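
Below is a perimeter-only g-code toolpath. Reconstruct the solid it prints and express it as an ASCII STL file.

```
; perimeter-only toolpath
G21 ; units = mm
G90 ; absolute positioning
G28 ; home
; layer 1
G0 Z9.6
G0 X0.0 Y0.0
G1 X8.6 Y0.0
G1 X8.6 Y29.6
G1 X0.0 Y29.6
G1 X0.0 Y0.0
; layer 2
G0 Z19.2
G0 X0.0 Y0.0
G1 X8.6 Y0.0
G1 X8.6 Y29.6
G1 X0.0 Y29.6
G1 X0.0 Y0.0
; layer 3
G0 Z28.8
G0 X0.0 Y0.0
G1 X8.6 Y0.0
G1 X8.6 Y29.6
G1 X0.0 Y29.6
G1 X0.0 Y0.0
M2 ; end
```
solid part
  facet normal 0.0000 0.0000 -1.0000
    outer loop
      vertex 8.6 29.6 0.0
      vertex 8.6 0.0 0.0
      vertex 0.0 0.0 0.0
    endloop
  endfacet
  facet normal 0.0000 0.0000 -1.0000
    outer loop
      vertex 0.0 29.6 0.0
      vertex 8.6 29.6 0.0
      vertex 0.0 0.0 0.0
    endloop
  endfacet
  facet normal 0.0000 0.0000 1.0000
    outer loop
      vertex 0.0 0.0 28.8
      vertex 8.6 0.0 28.8
      vertex 8.6 29.6 28.8
    endloop
  endfacet
  facet normal 0.0000 0.0000 1.0000
    outer loop
      vertex 0.0 0.0 28.8
      vertex 8.6 29.6 28.8
      vertex 0.0 29.6 28.8
    endloop
  endfacet
  facet normal 0.0000 -1.0000 0.0000
    outer loop
      vertex 0.0 0.0 0.0
      vertex 8.6 0.0 0.0
      vertex 8.6 0.0 28.8
    endloop
  endfacet
  facet normal 0.0000 -1.0000 0.0000
    outer loop
      vertex 0.0 0.0 0.0
      vertex 8.6 0.0 28.8
      vertex 0.0 0.0 28.8
    endloop
  endfacet
  facet normal 0.0000 1.0000 0.0000
    outer loop
      vertex 8.6 29.6 28.8
      vertex 8.6 29.6 0.0
      vertex 0.0 29.6 0.0
    endloop
  endfacet
  facet normal 0.0000 1.0000 0.0000
    outer loop
      vertex 0.0 29.6 28.8
      vertex 8.6 29.6 28.8
      vertex 0.0 29.6 0.0
    endloop
  endfacet
  facet normal -1.0000 0.0000 0.0000
    outer loop
      vertex 0.0 29.6 28.8
      vertex 0.0 29.6 0.0
      vertex 0.0 0.0 0.0
    endloop
  endfacet
  facet normal -1.0000 0.0000 0.0000
    outer loop
      vertex 0.0 0.0 28.8
      vertex 0.0 29.6 28.8
      vertex 0.0 0.0 0.0
    endloop
  endfacet
  facet normal 1.0000 0.0000 0.0000
    outer loop
      vertex 8.6 0.0 0.0
      vertex 8.6 29.6 0.0
      vertex 8.6 29.6 28.8
    endloop
  endfacet
  facet normal 1.0000 0.0000 0.0000
    outer loop
      vertex 8.6 0.0 0.0
      vertex 8.6 29.6 28.8
      vertex 8.6 0.0 28.8
    endloop
  endfacet
endsolid part

The G0 Z moves step by Δz≈9.6 mm. Every layer's G1 loop is the same polygon, so the solid is a straight extrusion of it from z=0 to z≈28.8. Closing with flat bottom and top caps and triangulating gives 12 facets — a rectangular box, roughly 8.6 × 29.6 mm footprint and 28.8 mm tall.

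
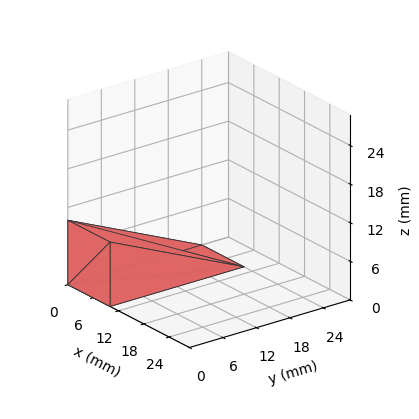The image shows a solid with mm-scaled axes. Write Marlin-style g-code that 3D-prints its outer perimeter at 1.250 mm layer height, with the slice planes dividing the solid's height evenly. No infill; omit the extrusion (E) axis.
Reading the render: the shape is a wedge (ramp): 10 × 24 mm base, rising to 10 mm along the y=0 edge and sloping linearly to z=0 at y=24 (dimensions read to the nearest mm from the axis ticks). For the g-code, the solid's height is divided into equal slices at the stated Δz and each level perimeter traced with G1 moves after a G0 lift.

; perimeter-only toolpath
G21 ; units = mm
G90 ; absolute positioning
G28 ; home
; layer 1
G0 Z1.250
G0 X0.000 Y0.000
G1 X10.000 Y0.000
G1 X10.000 Y21.000
G1 X0.000 Y21.000
G1 X0.000 Y0.000
; layer 2
G0 Z2.500
G0 X0.000 Y0.000
G1 X10.000 Y0.000
G1 X10.000 Y18.000
G1 X0.000 Y18.000
G1 X0.000 Y0.000
; layer 3
G0 Z3.750
G0 X0.000 Y0.000
G1 X10.000 Y0.000
G1 X10.000 Y15.000
G1 X0.000 Y15.000
G1 X0.000 Y0.000
; layer 4
G0 Z5.000
G0 X0.000 Y0.000
G1 X10.000 Y0.000
G1 X10.000 Y12.000
G1 X0.000 Y12.000
G1 X0.000 Y0.000
; layer 5
G0 Z6.250
G0 X0.000 Y0.000
G1 X10.000 Y0.000
G1 X10.000 Y9.000
G1 X0.000 Y9.000
G1 X0.000 Y0.000
; layer 6
G0 Z7.500
G0 X0.000 Y0.000
G1 X10.000 Y0.000
G1 X10.000 Y6.000
G1 X0.000 Y6.000
G1 X0.000 Y0.000
; layer 7
G0 Z8.750
G0 X0.000 Y0.000
G1 X10.000 Y0.000
G1 X10.000 Y3.000
G1 X0.000 Y3.000
G1 X0.000 Y0.000
M2 ; end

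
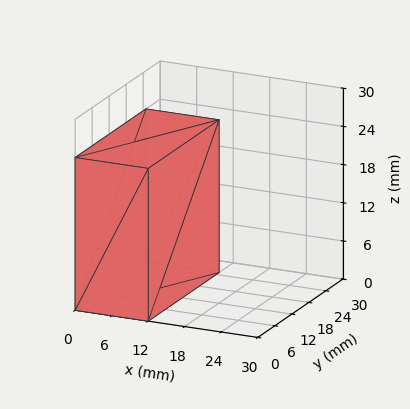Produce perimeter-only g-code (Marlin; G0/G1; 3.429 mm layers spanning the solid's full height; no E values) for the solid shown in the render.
Reading the render: the shape is a rectangular box, roughly 12 × 25 mm footprint and 24 mm tall (dimensions read to the nearest mm from the axis ticks). For the g-code, the solid's height is divided into equal slices at the stated Δz and each level perimeter traced with G1 moves after a G0 lift.

; perimeter-only toolpath
G21 ; units = mm
G90 ; absolute positioning
G28 ; home
; layer 1
G0 Z3.429
G0 X0.000 Y0.000
G1 X12.000 Y0.000
G1 X12.000 Y25.000
G1 X0.000 Y25.000
G1 X0.000 Y0.000
; layer 2
G0 Z6.857
G0 X0.000 Y0.000
G1 X12.000 Y0.000
G1 X12.000 Y25.000
G1 X0.000 Y25.000
G1 X0.000 Y0.000
; layer 3
G0 Z10.286
G0 X0.000 Y0.000
G1 X12.000 Y0.000
G1 X12.000 Y25.000
G1 X0.000 Y25.000
G1 X0.000 Y0.000
; layer 4
G0 Z13.714
G0 X0.000 Y0.000
G1 X12.000 Y0.000
G1 X12.000 Y25.000
G1 X0.000 Y25.000
G1 X0.000 Y0.000
; layer 5
G0 Z17.143
G0 X0.000 Y0.000
G1 X12.000 Y0.000
G1 X12.000 Y25.000
G1 X0.000 Y25.000
G1 X0.000 Y0.000
; layer 6
G0 Z20.571
G0 X0.000 Y0.000
G1 X12.000 Y0.000
G1 X12.000 Y25.000
G1 X0.000 Y25.000
G1 X0.000 Y0.000
; layer 7
G0 Z24.000
G0 X0.000 Y0.000
G1 X12.000 Y0.000
G1 X12.000 Y25.000
G1 X0.000 Y25.000
G1 X0.000 Y0.000
M2 ; end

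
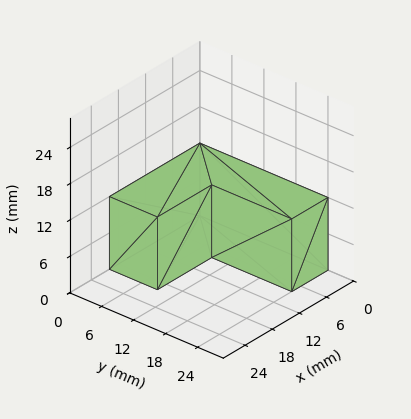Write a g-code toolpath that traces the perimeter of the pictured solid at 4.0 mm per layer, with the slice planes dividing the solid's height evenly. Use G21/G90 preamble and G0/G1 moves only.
Reading the render: the shape is an L-shaped prism: outer 20 × 24 mm, arm thicknesses ≈ 9 mm (horizontal) and 8 mm (vertical), extruded 12 mm in z (dimensions read to the nearest mm from the axis ticks). For the g-code, the solid's height is divided into equal slices at the stated Δz and each level perimeter traced with G1 moves after a G0 lift.

; perimeter-only toolpath
G21 ; units = mm
G90 ; absolute positioning
G28 ; home
; layer 1
G0 Z4.0
G0 X0.0 Y0.0
G1 X20.0 Y0.0
G1 X20.0 Y9.0
G1 X8.0 Y9.0
G1 X8.0 Y24.0
G1 X0.0 Y24.0
G1 X0.0 Y0.0
; layer 2
G0 Z8.0
G0 X0.0 Y0.0
G1 X20.0 Y0.0
G1 X20.0 Y9.0
G1 X8.0 Y9.0
G1 X8.0 Y24.0
G1 X0.0 Y24.0
G1 X0.0 Y0.0
; layer 3
G0 Z12.0
G0 X0.0 Y0.0
G1 X20.0 Y0.0
G1 X20.0 Y9.0
G1 X8.0 Y9.0
G1 X8.0 Y24.0
G1 X0.0 Y24.0
G1 X0.0 Y0.0
M2 ; end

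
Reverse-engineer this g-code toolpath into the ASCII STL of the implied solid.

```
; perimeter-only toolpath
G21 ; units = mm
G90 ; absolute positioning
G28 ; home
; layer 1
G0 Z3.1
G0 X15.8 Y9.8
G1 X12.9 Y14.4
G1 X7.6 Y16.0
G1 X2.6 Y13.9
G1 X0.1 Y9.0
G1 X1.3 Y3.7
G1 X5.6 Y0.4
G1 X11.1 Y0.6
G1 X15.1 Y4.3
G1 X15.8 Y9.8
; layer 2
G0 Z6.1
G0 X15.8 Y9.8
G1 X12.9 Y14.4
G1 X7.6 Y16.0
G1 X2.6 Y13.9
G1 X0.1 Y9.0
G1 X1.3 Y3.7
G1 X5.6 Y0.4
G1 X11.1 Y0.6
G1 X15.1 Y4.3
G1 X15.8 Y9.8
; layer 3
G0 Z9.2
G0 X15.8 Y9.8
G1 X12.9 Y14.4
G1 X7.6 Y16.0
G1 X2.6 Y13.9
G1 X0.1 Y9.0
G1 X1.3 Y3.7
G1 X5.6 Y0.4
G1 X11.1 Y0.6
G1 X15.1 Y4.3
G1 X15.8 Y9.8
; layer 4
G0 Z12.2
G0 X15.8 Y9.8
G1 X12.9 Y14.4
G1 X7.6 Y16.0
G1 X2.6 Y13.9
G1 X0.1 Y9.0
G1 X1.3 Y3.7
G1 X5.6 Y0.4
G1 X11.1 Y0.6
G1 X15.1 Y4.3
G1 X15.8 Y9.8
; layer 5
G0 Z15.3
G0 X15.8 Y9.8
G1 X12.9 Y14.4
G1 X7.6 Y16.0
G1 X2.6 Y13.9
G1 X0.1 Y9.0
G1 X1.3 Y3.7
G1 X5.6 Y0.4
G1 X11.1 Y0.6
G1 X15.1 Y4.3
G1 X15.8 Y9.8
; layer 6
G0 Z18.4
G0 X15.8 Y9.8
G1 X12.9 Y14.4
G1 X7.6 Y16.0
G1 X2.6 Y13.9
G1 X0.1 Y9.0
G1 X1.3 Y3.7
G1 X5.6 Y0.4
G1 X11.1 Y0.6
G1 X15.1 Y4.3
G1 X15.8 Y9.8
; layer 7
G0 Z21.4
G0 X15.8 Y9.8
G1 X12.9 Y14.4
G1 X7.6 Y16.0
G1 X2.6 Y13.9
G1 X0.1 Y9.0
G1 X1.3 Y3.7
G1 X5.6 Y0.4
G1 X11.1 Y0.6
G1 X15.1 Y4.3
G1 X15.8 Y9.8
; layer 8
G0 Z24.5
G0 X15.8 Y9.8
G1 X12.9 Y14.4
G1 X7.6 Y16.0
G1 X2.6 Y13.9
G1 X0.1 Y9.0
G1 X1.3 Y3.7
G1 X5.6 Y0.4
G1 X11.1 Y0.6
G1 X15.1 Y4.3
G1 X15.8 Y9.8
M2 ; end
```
solid part
  facet normal 0.0000 0.0000 -1.0000
    outer loop
      vertex 7.6 16.0 0.0
      vertex 12.9 14.4 0.0
      vertex 15.8 9.8 0.0
    endloop
  endfacet
  facet normal 0.0000 0.0000 -1.0000
    outer loop
      vertex 2.6 13.9 0.0
      vertex 7.6 16.0 0.0
      vertex 15.8 9.8 0.0
    endloop
  endfacet
  facet normal 0.0000 0.0000 -1.0000
    outer loop
      vertex 0.1 9.0 0.0
      vertex 2.6 13.9 0.0
      vertex 15.8 9.8 0.0
    endloop
  endfacet
  facet normal 0.0000 0.0000 -1.0000
    outer loop
      vertex 1.3 3.7 0.0
      vertex 0.1 9.0 0.0
      vertex 15.8 9.8 0.0
    endloop
  endfacet
  facet normal 0.0000 0.0000 -1.0000
    outer loop
      vertex 5.6 0.4 0.0
      vertex 1.3 3.7 0.0
      vertex 15.8 9.8 0.0
    endloop
  endfacet
  facet normal 0.0000 0.0000 -1.0000
    outer loop
      vertex 11.1 0.6 0.0
      vertex 5.6 0.4 0.0
      vertex 15.8 9.8 0.0
    endloop
  endfacet
  facet normal 0.0000 0.0000 -1.0000
    outer loop
      vertex 15.1 4.3 0.0
      vertex 11.1 0.6 0.0
      vertex 15.8 9.8 0.0
    endloop
  endfacet
  facet normal 0.0000 0.0000 1.0000
    outer loop
      vertex 15.8 9.8 24.5
      vertex 12.9 14.4 24.5
      vertex 7.6 16.0 24.5
    endloop
  endfacet
  facet normal 0.0000 0.0000 1.0000
    outer loop
      vertex 15.8 9.8 24.5
      vertex 7.6 16.0 24.5
      vertex 2.6 13.9 24.5
    endloop
  endfacet
  facet normal 0.0000 0.0000 1.0000
    outer loop
      vertex 15.8 9.8 24.5
      vertex 2.6 13.9 24.5
      vertex 0.1 9.0 24.5
    endloop
  endfacet
  facet normal 0.0000 0.0000 1.0000
    outer loop
      vertex 15.8 9.8 24.5
      vertex 0.1 9.0 24.5
      vertex 1.3 3.7 24.5
    endloop
  endfacet
  facet normal 0.0000 0.0000 1.0000
    outer loop
      vertex 15.8 9.8 24.5
      vertex 1.3 3.7 24.5
      vertex 5.6 0.4 24.5
    endloop
  endfacet
  facet normal 0.0000 0.0000 1.0000
    outer loop
      vertex 15.8 9.8 24.5
      vertex 5.6 0.4 24.5
      vertex 11.1 0.6 24.5
    endloop
  endfacet
  facet normal 0.0000 0.0000 1.0000
    outer loop
      vertex 15.8 9.8 24.5
      vertex 11.1 0.6 24.5
      vertex 15.1 4.3 24.5
    endloop
  endfacet
  facet normal 0.8459 0.5333 0.0000
    outer loop
      vertex 15.8 9.8 0.0
      vertex 12.9 14.4 0.0
      vertex 12.9 14.4 24.5
    endloop
  endfacet
  facet normal 0.8459 0.5333 0.0000
    outer loop
      vertex 15.8 9.8 0.0
      vertex 12.9 14.4 24.5
      vertex 15.8 9.8 24.5
    endloop
  endfacet
  facet normal 0.2890 0.9573 0.0000
    outer loop
      vertex 12.9 14.4 0.0
      vertex 7.6 16.0 0.0
      vertex 7.6 16.0 24.5
    endloop
  endfacet
  facet normal 0.2890 0.9573 0.0000
    outer loop
      vertex 12.9 14.4 0.0
      vertex 7.6 16.0 24.5
      vertex 12.9 14.4 24.5
    endloop
  endfacet
  facet normal -0.3872 0.9220 0.0000
    outer loop
      vertex 7.6 16.0 0.0
      vertex 2.6 13.9 0.0
      vertex 2.6 13.9 24.5
    endloop
  endfacet
  facet normal -0.3872 0.9220 0.0000
    outer loop
      vertex 7.6 16.0 0.0
      vertex 2.6 13.9 24.5
      vertex 7.6 16.0 24.5
    endloop
  endfacet
  facet normal -0.8908 0.4545 0.0000
    outer loop
      vertex 2.6 13.9 0.0
      vertex 0.1 9.0 0.0
      vertex 0.1 9.0 24.5
    endloop
  endfacet
  facet normal -0.8908 0.4545 0.0000
    outer loop
      vertex 2.6 13.9 0.0
      vertex 0.1 9.0 24.5
      vertex 2.6 13.9 24.5
    endloop
  endfacet
  facet normal -0.9753 -0.2208 0.0000
    outer loop
      vertex 0.1 9.0 0.0
      vertex 1.3 3.7 0.0
      vertex 1.3 3.7 24.5
    endloop
  endfacet
  facet normal -0.9753 -0.2208 0.0000
    outer loop
      vertex 0.1 9.0 0.0
      vertex 1.3 3.7 24.5
      vertex 0.1 9.0 24.5
    endloop
  endfacet
  facet normal -0.6088 -0.7933 0.0000
    outer loop
      vertex 1.3 3.7 0.0
      vertex 5.6 0.4 0.0
      vertex 5.6 0.4 24.5
    endloop
  endfacet
  facet normal -0.6088 -0.7933 0.0000
    outer loop
      vertex 1.3 3.7 0.0
      vertex 5.6 0.4 24.5
      vertex 1.3 3.7 24.5
    endloop
  endfacet
  facet normal 0.0363 -0.9993 0.0000
    outer loop
      vertex 5.6 0.4 0.0
      vertex 11.1 0.6 0.0
      vertex 11.1 0.6 24.5
    endloop
  endfacet
  facet normal 0.0363 -0.9993 0.0000
    outer loop
      vertex 5.6 0.4 0.0
      vertex 11.1 0.6 24.5
      vertex 5.6 0.4 24.5
    endloop
  endfacet
  facet normal 0.6790 -0.7341 0.0000
    outer loop
      vertex 11.1 0.6 0.0
      vertex 15.1 4.3 0.0
      vertex 15.1 4.3 24.5
    endloop
  endfacet
  facet normal 0.6790 -0.7341 0.0000
    outer loop
      vertex 11.1 0.6 0.0
      vertex 15.1 4.3 24.5
      vertex 11.1 0.6 24.5
    endloop
  endfacet
  facet normal 0.9920 -0.1263 0.0000
    outer loop
      vertex 15.1 4.3 0.0
      vertex 15.8 9.8 0.0
      vertex 15.8 9.8 24.5
    endloop
  endfacet
  facet normal 0.9920 -0.1263 0.0000
    outer loop
      vertex 15.1 4.3 0.0
      vertex 15.8 9.8 24.5
      vertex 15.1 4.3 24.5
    endloop
  endfacet
endsolid part

The G0 Z moves step by Δz≈3.1 mm. Every layer's G1 loop is the same polygon, so the solid is a straight extrusion of it from z=0 to z≈24.5. Closing with flat bottom and top caps and triangulating gives 32 facets — a regular 9-sided prism (a cylinder approximated with 9 flat sides), circumscribed radius ≈ 8 mm, height ≈ 24.5 mm.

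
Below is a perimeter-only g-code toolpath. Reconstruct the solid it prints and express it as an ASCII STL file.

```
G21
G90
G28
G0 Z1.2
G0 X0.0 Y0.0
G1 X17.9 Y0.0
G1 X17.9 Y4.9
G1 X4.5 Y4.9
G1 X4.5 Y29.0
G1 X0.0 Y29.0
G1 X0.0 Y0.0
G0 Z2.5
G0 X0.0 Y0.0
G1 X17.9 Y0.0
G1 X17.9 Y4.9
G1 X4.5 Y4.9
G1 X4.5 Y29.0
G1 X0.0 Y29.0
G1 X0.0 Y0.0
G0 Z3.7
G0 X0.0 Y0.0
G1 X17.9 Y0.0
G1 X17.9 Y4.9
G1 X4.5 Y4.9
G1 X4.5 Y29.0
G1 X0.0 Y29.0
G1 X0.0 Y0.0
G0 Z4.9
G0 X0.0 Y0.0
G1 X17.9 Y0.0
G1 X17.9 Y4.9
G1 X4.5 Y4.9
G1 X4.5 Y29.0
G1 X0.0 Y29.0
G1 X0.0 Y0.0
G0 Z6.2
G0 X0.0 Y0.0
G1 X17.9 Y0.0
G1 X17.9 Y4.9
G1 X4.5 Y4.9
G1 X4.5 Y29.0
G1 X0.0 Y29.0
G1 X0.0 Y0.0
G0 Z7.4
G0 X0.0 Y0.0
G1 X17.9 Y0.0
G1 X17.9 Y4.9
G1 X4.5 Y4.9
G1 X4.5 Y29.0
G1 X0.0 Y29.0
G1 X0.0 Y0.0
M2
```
solid part
  facet normal 0.0000 0.0000 -1.0000
    outer loop
      vertex 17.9 4.9 0.0
      vertex 17.9 0.0 0.0
      vertex 0.0 0.0 0.0
    endloop
  endfacet
  facet normal 0.0000 0.0000 -1.0000
    outer loop
      vertex 4.5 4.9 0.0
      vertex 17.9 4.9 0.0
      vertex 0.0 0.0 0.0
    endloop
  endfacet
  facet normal 0.0000 0.0000 -1.0000
    outer loop
      vertex 4.5 29.0 0.0
      vertex 4.5 4.9 0.0
      vertex 0.0 0.0 0.0
    endloop
  endfacet
  facet normal 0.0000 0.0000 -1.0000
    outer loop
      vertex 0.0 29.0 0.0
      vertex 4.5 29.0 0.0
      vertex 0.0 0.0 0.0
    endloop
  endfacet
  facet normal 0.0000 0.0000 1.0000
    outer loop
      vertex 0.0 0.0 7.4
      vertex 17.9 0.0 7.4
      vertex 17.9 4.9 7.4
    endloop
  endfacet
  facet normal 0.0000 0.0000 1.0000
    outer loop
      vertex 0.0 0.0 7.4
      vertex 17.9 4.9 7.4
      vertex 4.5 4.9 7.4
    endloop
  endfacet
  facet normal 0.0000 0.0000 1.0000
    outer loop
      vertex 0.0 0.0 7.4
      vertex 4.5 4.9 7.4
      vertex 4.5 29.0 7.4
    endloop
  endfacet
  facet normal 0.0000 0.0000 1.0000
    outer loop
      vertex 0.0 0.0 7.4
      vertex 4.5 29.0 7.4
      vertex 0.0 29.0 7.4
    endloop
  endfacet
  facet normal 0.0000 -1.0000 0.0000
    outer loop
      vertex 0.0 0.0 0.0
      vertex 17.9 0.0 0.0
      vertex 17.9 0.0 7.4
    endloop
  endfacet
  facet normal 0.0000 -1.0000 0.0000
    outer loop
      vertex 0.0 0.0 0.0
      vertex 17.9 0.0 7.4
      vertex 0.0 0.0 7.4
    endloop
  endfacet
  facet normal 1.0000 0.0000 0.0000
    outer loop
      vertex 17.9 0.0 0.0
      vertex 17.9 4.9 0.0
      vertex 17.9 4.9 7.4
    endloop
  endfacet
  facet normal 1.0000 0.0000 0.0000
    outer loop
      vertex 17.9 0.0 0.0
      vertex 17.9 4.9 7.4
      vertex 17.9 0.0 7.4
    endloop
  endfacet
  facet normal 0.0000 1.0000 0.0000
    outer loop
      vertex 17.9 4.9 0.0
      vertex 4.5 4.9 0.0
      vertex 4.5 4.9 7.4
    endloop
  endfacet
  facet normal 0.0000 1.0000 0.0000
    outer loop
      vertex 17.9 4.9 0.0
      vertex 4.5 4.9 7.4
      vertex 17.9 4.9 7.4
    endloop
  endfacet
  facet normal 1.0000 0.0000 0.0000
    outer loop
      vertex 4.5 4.9 0.0
      vertex 4.5 29.0 0.0
      vertex 4.5 29.0 7.4
    endloop
  endfacet
  facet normal 1.0000 0.0000 0.0000
    outer loop
      vertex 4.5 4.9 0.0
      vertex 4.5 29.0 7.4
      vertex 4.5 4.9 7.4
    endloop
  endfacet
  facet normal 0.0000 1.0000 0.0000
    outer loop
      vertex 4.5 29.0 0.0
      vertex 0.0 29.0 0.0
      vertex 0.0 29.0 7.4
    endloop
  endfacet
  facet normal 0.0000 1.0000 0.0000
    outer loop
      vertex 4.5 29.0 0.0
      vertex 0.0 29.0 7.4
      vertex 4.5 29.0 7.4
    endloop
  endfacet
  facet normal -1.0000 0.0000 0.0000
    outer loop
      vertex 0.0 29.0 0.0
      vertex 0.0 0.0 0.0
      vertex 0.0 0.0 7.4
    endloop
  endfacet
  facet normal -1.0000 0.0000 0.0000
    outer loop
      vertex 0.0 29.0 0.0
      vertex 0.0 0.0 7.4
      vertex 0.0 29.0 7.4
    endloop
  endfacet
endsolid part

The G0 Z moves step by Δz≈1.2 mm. Every layer's G1 loop is the same polygon, so the solid is a straight extrusion of it from z=0 to z≈7.4. Closing with flat bottom and top caps and triangulating gives 20 facets — an L-shaped prism: outer 17.9 × 29 mm, arm thicknesses ≈ 4.9 mm (horizontal) and 4.5 mm (vertical), extruded 7.4 mm in z.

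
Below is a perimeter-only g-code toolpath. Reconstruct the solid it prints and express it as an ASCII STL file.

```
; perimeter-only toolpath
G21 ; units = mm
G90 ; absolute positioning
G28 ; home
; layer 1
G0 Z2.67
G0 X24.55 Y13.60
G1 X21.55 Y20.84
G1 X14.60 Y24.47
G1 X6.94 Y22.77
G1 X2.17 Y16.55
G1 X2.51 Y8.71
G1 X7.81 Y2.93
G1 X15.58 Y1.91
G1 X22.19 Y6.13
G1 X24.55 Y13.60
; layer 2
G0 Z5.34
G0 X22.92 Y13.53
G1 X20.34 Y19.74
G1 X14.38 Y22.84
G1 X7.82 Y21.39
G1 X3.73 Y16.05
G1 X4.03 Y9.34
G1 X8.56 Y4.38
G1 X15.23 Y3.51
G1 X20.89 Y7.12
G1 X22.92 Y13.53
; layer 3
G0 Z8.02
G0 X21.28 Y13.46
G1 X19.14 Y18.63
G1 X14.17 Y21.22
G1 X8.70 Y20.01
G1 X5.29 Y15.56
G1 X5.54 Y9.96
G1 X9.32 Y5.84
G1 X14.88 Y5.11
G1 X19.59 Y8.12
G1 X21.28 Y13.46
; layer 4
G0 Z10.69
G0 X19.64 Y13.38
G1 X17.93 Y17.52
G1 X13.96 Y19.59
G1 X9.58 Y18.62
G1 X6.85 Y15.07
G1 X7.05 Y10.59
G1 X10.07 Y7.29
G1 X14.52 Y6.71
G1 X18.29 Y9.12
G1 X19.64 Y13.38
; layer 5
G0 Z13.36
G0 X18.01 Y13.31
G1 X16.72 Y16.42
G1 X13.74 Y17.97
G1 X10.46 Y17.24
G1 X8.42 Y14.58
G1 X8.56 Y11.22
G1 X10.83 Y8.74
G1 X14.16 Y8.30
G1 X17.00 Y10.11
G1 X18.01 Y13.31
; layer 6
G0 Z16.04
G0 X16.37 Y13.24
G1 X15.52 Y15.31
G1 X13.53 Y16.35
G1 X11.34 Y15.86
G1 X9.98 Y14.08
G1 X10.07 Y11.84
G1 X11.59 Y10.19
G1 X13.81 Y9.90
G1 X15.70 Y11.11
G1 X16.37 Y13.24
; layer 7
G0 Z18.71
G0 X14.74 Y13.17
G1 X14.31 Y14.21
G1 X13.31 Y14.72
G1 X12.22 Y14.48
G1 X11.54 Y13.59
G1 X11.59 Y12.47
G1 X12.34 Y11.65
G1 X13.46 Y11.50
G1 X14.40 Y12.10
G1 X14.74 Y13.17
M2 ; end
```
solid part
  facet normal 0.0000 0.0000 -1.0000
    outer loop
      vertex 14.81 26.09 0.00
      vertex 22.76 21.95 0.00
      vertex 26.19 13.67 0.00
    endloop
  endfacet
  facet normal 0.0000 0.0000 -1.0000
    outer loop
      vertex 6.06 24.15 0.00
      vertex 14.81 26.09 0.00
      vertex 26.19 13.67 0.00
    endloop
  endfacet
  facet normal 0.0000 0.0000 -1.0000
    outer loop
      vertex 0.61 17.04 0.00
      vertex 6.06 24.15 0.00
      vertex 26.19 13.67 0.00
    endloop
  endfacet
  facet normal 0.0000 0.0000 -1.0000
    outer loop
      vertex 1.00 8.08 0.00
      vertex 0.61 17.04 0.00
      vertex 26.19 13.67 0.00
    endloop
  endfacet
  facet normal 0.0000 0.0000 -1.0000
    outer loop
      vertex 7.05 1.48 0.00
      vertex 1.00 8.08 0.00
      vertex 26.19 13.67 0.00
    endloop
  endfacet
  facet normal 0.0000 0.0000 -1.0000
    outer loop
      vertex 15.94 0.31 0.00
      vertex 7.05 1.48 0.00
      vertex 26.19 13.67 0.00
    endloop
  endfacet
  facet normal 0.0000 0.0000 -1.0000
    outer loop
      vertex 23.49 5.13 0.00
      vertex 15.94 0.31 0.00
      vertex 26.19 13.67 0.00
    endloop
  endfacet
  facet normal 0.8006 0.3317 0.4990
    outer loop
      vertex 26.19 13.67 0.00
      vertex 22.76 21.95 0.00
      vertex 13.10 13.10 21.38
    endloop
  endfacet
  facet normal 0.4003 0.7686 0.4990
    outer loop
      vertex 22.76 21.95 0.00
      vertex 14.81 26.09 0.00
      vertex 13.10 13.10 21.38
    endloop
  endfacet
  facet normal -0.1876 0.8460 0.4990
    outer loop
      vertex 14.81 26.09 0.00
      vertex 6.06 24.15 0.00
      vertex 13.10 13.10 21.38
    endloop
  endfacet
  facet normal -0.6878 0.5272 0.4990
    outer loop
      vertex 6.06 24.15 0.00
      vertex 0.61 17.04 0.00
      vertex 13.10 13.10 21.38
    endloop
  endfacet
  facet normal -0.8659 -0.0377 0.4989
    outer loop
      vertex 0.61 17.04 0.00
      vertex 1.00 8.08 0.00
      vertex 13.10 13.10 21.38
    endloop
  endfacet
  facet normal -0.6388 -0.5856 0.4990
    outer loop
      vertex 1.00 8.08 0.00
      vertex 7.05 1.48 0.00
      vertex 13.10 13.10 21.38
    endloop
  endfacet
  facet normal -0.1131 -0.8592 0.4990
    outer loop
      vertex 7.05 1.48 0.00
      vertex 15.94 0.31 0.00
      vertex 13.10 13.10 21.38
    endloop
  endfacet
  facet normal 0.4663 -0.7305 0.4989
    outer loop
      vertex 15.94 0.31 0.00
      vertex 23.49 5.13 0.00
      vertex 13.10 13.10 21.38
    endloop
  endfacet
  facet normal 0.8263 -0.2612 0.4990
    outer loop
      vertex 23.49 5.13 0.00
      vertex 26.19 13.67 0.00
      vertex 13.10 13.10 21.38
    endloop
  endfacet
endsolid part

The G0 Z moves step by Δz≈2.67 mm. The G1 loops shrink linearly with z, so the solid tapers from its base footprint up to z≈21.4. Closing with a flat bottom cap and the tapered top and triangulating gives 16 facets — a regular 9-sided pyramid, base circumscribed radius ≈ 13.1 mm, apex at z ≈ 21.4 mm.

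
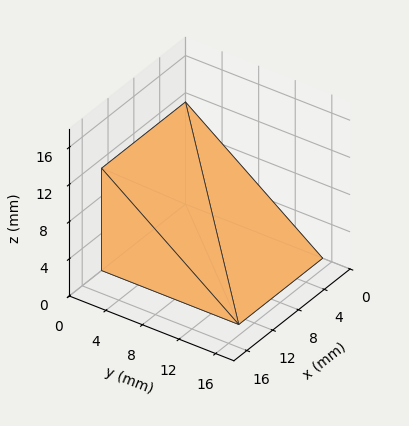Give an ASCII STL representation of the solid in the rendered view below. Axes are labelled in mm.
Reading the render: the shape is a wedge (ramp): 13 × 15 mm base, rising to 11 mm along the y=0 edge and sloping linearly to z=0 at y=15 (dimensions read to the nearest mm from the axis ticks). For the STL, each face is triangulated and given an outward normal.

solid part
  facet normal 0.0000 0.0000 -1.0000
    outer loop
      vertex 13.0 15.0 0.0
      vertex 13.0 0.0 0.0
      vertex 0.0 0.0 0.0
    endloop
  endfacet
  facet normal 0.0000 0.0000 -1.0000
    outer loop
      vertex 0.0 15.0 0.0
      vertex 13.0 15.0 0.0
      vertex 0.0 0.0 0.0
    endloop
  endfacet
  facet normal 0.0000 -1.0000 0.0000
    outer loop
      vertex 0.0 0.0 0.0
      vertex 13.0 0.0 0.0
      vertex 13.0 0.0 11.0
    endloop
  endfacet
  facet normal 0.0000 -1.0000 0.0000
    outer loop
      vertex 0.0 0.0 0.0
      vertex 13.0 0.0 11.0
      vertex 0.0 0.0 11.0
    endloop
  endfacet
  facet normal 0.0000 0.5914 0.8064
    outer loop
      vertex 0.0 0.0 11.0
      vertex 13.0 0.0 11.0
      vertex 13.0 15.0 0.0
    endloop
  endfacet
  facet normal 0.0000 0.5914 0.8064
    outer loop
      vertex 0.0 0.0 11.0
      vertex 13.0 15.0 0.0
      vertex 0.0 15.0 0.0
    endloop
  endfacet
  facet normal -1.0000 0.0000 0.0000
    outer loop
      vertex 0.0 0.0 11.0
      vertex 0.0 15.0 0.0
      vertex 0.0 0.0 0.0
    endloop
  endfacet
  facet normal 1.0000 0.0000 0.0000
    outer loop
      vertex 13.0 0.0 0.0
      vertex 13.0 15.0 0.0
      vertex 13.0 0.0 11.0
    endloop
  endfacet
endsolid part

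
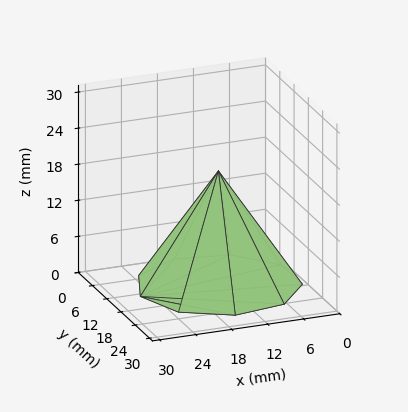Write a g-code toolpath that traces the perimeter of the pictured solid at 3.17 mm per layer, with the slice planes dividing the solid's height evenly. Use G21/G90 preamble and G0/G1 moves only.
Reading the render: the shape is a regular 9-sided pyramid, base circumscribed radius ≈ 13 mm, apex at z ≈ 19 mm (dimensions read to the nearest mm from the axis ticks). For the g-code, the solid's height is divided into equal slices at the stated Δz and each level perimeter traced with G1 moves after a G0 lift.

; perimeter-only toolpath
G21 ; units = mm
G90 ; absolute positioning
G28 ; home
; layer 1
G0 Z3.17
G0 X23.83 Y13.00
G1 X21.30 Y19.97
G1 X14.88 Y23.67
G1 X7.58 Y22.38
G1 X2.82 Y16.71
G1 X2.82 Y9.29
G1 X7.58 Y3.62
G1 X14.88 Y2.33
G1 X21.30 Y6.03
G1 X23.83 Y13.00
; layer 2
G0 Z6.33
G0 X21.67 Y13.00
G1 X19.64 Y18.57
G1 X14.51 Y21.53
G1 X8.67 Y20.51
G1 X4.85 Y15.97
G1 X4.85 Y10.03
G1 X8.67 Y5.49
G1 X14.51 Y4.47
G1 X19.64 Y7.43
G1 X21.67 Y13.00
; layer 3
G0 Z9.50
G0 X19.50 Y13.00
G1 X17.98 Y17.18
G1 X14.13 Y19.40
G1 X9.75 Y18.63
G1 X6.89 Y15.22
G1 X6.89 Y10.78
G1 X9.75 Y7.37
G1 X14.13 Y6.60
G1 X17.98 Y8.82
G1 X19.50 Y13.00
; layer 4
G0 Z12.67
G0 X17.33 Y13.00
G1 X16.32 Y15.79
G1 X13.75 Y17.27
G1 X10.83 Y16.75
G1 X8.93 Y14.48
G1 X8.93 Y11.52
G1 X10.83 Y9.25
G1 X13.75 Y8.73
G1 X16.32 Y10.21
G1 X17.33 Y13.00
; layer 5
G0 Z15.83
G0 X15.17 Y13.00
G1 X14.66 Y14.39
G1 X13.38 Y15.13
G1 X11.92 Y14.88
G1 X10.96 Y13.74
G1 X10.96 Y12.26
G1 X11.92 Y11.12
G1 X13.38 Y10.87
G1 X14.66 Y11.61
G1 X15.17 Y13.00
M2 ; end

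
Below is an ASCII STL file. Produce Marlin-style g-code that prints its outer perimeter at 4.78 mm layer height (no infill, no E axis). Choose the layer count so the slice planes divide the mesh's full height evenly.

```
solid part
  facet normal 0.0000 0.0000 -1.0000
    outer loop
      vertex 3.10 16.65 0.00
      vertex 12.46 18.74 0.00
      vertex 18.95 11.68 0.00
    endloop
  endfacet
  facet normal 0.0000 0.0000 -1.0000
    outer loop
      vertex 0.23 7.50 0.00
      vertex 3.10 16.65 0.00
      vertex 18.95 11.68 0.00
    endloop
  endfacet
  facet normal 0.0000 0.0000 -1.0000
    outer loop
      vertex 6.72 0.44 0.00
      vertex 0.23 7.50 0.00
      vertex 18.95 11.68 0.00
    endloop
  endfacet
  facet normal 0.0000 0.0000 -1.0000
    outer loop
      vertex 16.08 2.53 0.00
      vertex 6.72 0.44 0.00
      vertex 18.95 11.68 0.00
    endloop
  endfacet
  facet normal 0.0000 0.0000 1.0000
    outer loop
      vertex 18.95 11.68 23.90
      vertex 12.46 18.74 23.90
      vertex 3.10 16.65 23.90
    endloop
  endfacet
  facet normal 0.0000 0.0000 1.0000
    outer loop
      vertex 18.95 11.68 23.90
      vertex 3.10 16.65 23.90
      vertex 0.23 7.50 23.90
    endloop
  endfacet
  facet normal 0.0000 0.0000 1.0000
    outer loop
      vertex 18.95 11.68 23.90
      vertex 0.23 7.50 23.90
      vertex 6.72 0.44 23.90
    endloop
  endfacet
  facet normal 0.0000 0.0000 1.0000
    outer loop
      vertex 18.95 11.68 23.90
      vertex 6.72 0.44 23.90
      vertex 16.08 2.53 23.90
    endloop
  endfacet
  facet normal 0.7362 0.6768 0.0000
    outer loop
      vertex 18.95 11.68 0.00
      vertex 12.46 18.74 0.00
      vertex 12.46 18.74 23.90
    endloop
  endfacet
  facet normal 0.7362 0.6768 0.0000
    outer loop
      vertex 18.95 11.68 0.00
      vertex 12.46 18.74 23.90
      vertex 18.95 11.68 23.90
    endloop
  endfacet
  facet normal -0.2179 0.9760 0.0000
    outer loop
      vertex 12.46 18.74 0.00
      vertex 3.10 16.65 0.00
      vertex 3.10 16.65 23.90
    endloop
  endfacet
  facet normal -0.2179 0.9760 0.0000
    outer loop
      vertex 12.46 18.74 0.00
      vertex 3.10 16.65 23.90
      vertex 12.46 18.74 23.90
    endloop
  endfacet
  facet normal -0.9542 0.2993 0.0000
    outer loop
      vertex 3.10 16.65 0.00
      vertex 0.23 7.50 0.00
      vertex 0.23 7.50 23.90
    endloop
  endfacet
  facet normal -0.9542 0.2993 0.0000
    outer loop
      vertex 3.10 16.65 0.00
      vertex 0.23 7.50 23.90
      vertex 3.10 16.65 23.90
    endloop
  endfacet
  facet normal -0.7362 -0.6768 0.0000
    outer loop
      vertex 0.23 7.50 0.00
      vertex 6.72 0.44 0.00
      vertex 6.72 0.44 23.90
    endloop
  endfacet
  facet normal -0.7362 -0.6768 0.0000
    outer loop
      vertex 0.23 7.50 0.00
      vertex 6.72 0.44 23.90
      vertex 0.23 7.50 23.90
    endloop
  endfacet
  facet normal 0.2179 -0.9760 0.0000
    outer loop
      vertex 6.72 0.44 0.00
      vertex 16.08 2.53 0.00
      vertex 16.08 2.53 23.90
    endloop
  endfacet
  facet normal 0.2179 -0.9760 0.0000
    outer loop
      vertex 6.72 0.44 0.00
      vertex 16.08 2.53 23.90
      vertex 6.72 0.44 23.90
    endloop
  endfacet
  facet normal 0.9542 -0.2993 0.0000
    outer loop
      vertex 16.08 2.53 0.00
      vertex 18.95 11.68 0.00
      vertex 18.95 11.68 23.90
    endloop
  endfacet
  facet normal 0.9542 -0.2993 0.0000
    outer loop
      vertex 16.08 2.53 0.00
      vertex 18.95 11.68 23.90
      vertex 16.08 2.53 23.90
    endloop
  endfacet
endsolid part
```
; perimeter-only toolpath
G21 ; units = mm
G90 ; absolute positioning
G28 ; home
; layer 1
G0 Z4.78
G0 X18.95 Y11.68
G1 X12.46 Y18.74
G1 X3.10 Y16.65
G1 X0.23 Y7.50
G1 X6.72 Y0.44
G1 X16.08 Y2.53
G1 X18.95 Y11.68
; layer 2
G0 Z9.56
G0 X18.95 Y11.68
G1 X12.46 Y18.74
G1 X3.10 Y16.65
G1 X0.23 Y7.50
G1 X6.72 Y0.44
G1 X16.08 Y2.53
G1 X18.95 Y11.68
; layer 3
G0 Z14.34
G0 X18.95 Y11.68
G1 X12.46 Y18.74
G1 X3.10 Y16.65
G1 X0.23 Y7.50
G1 X6.72 Y0.44
G1 X16.08 Y2.53
G1 X18.95 Y11.68
; layer 4
G0 Z19.12
G0 X18.95 Y11.68
G1 X12.46 Y18.74
G1 X3.10 Y16.65
G1 X0.23 Y7.50
G1 X6.72 Y0.44
G1 X16.08 Y2.53
G1 X18.95 Y11.68
; layer 5
G0 Z23.90
G0 X18.95 Y11.68
G1 X12.46 Y18.74
G1 X3.10 Y16.65
G1 X0.23 Y7.50
G1 X6.72 Y0.44
G1 X16.08 Y2.53
G1 X18.95 Y11.68
M2 ; end

The solid is a regular 6-sided prism (a cylinder approximated with 6 flat sides), circumscribed radius ≈ 9.59 mm, height ≈ 23.9 mm. Slicing at Δz = 4.78 mm — 5 equal slices spanning the solid's height, so layer i sits at z = i·h/5 — gives 5 non-empty perimeters. Each is a 6-segment closed polygon; G0 lifts to the layer z and rapids to the start vertex, then G1 traces the edges.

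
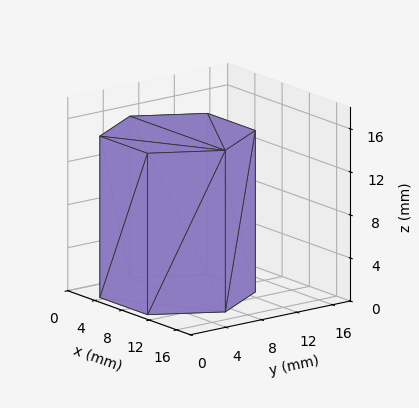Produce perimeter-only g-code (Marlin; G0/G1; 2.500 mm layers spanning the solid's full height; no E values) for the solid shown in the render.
Reading the render: the shape is a regular 6-sided prism (a cylinder approximated with 6 flat sides), circumscribed radius ≈ 7 mm, height ≈ 15 mm (dimensions read to the nearest mm from the axis ticks). For the g-code, the solid's height is divided into equal slices at the stated Δz and each level perimeter traced with G1 moves after a G0 lift.

; perimeter-only toolpath
G21 ; units = mm
G90 ; absolute positioning
G28 ; home
; layer 1
G0 Z2.500
G0 X14.000 Y7.000
G1 X10.500 Y13.062
G1 X3.500 Y13.062
G1 X0.000 Y7.000
G1 X3.500 Y0.938
G1 X10.500 Y0.938
G1 X14.000 Y7.000
; layer 2
G0 Z5.000
G0 X14.000 Y7.000
G1 X10.500 Y13.062
G1 X3.500 Y13.062
G1 X0.000 Y7.000
G1 X3.500 Y0.938
G1 X10.500 Y0.938
G1 X14.000 Y7.000
; layer 3
G0 Z7.500
G0 X14.000 Y7.000
G1 X10.500 Y13.062
G1 X3.500 Y13.062
G1 X0.000 Y7.000
G1 X3.500 Y0.938
G1 X10.500 Y0.938
G1 X14.000 Y7.000
; layer 4
G0 Z10.000
G0 X14.000 Y7.000
G1 X10.500 Y13.062
G1 X3.500 Y13.062
G1 X0.000 Y7.000
G1 X3.500 Y0.938
G1 X10.500 Y0.938
G1 X14.000 Y7.000
; layer 5
G0 Z12.500
G0 X14.000 Y7.000
G1 X10.500 Y13.062
G1 X3.500 Y13.062
G1 X0.000 Y7.000
G1 X3.500 Y0.938
G1 X10.500 Y0.938
G1 X14.000 Y7.000
; layer 6
G0 Z15.000
G0 X14.000 Y7.000
G1 X10.500 Y13.062
G1 X3.500 Y13.062
G1 X0.000 Y7.000
G1 X3.500 Y0.938
G1 X10.500 Y0.938
G1 X14.000 Y7.000
M2 ; end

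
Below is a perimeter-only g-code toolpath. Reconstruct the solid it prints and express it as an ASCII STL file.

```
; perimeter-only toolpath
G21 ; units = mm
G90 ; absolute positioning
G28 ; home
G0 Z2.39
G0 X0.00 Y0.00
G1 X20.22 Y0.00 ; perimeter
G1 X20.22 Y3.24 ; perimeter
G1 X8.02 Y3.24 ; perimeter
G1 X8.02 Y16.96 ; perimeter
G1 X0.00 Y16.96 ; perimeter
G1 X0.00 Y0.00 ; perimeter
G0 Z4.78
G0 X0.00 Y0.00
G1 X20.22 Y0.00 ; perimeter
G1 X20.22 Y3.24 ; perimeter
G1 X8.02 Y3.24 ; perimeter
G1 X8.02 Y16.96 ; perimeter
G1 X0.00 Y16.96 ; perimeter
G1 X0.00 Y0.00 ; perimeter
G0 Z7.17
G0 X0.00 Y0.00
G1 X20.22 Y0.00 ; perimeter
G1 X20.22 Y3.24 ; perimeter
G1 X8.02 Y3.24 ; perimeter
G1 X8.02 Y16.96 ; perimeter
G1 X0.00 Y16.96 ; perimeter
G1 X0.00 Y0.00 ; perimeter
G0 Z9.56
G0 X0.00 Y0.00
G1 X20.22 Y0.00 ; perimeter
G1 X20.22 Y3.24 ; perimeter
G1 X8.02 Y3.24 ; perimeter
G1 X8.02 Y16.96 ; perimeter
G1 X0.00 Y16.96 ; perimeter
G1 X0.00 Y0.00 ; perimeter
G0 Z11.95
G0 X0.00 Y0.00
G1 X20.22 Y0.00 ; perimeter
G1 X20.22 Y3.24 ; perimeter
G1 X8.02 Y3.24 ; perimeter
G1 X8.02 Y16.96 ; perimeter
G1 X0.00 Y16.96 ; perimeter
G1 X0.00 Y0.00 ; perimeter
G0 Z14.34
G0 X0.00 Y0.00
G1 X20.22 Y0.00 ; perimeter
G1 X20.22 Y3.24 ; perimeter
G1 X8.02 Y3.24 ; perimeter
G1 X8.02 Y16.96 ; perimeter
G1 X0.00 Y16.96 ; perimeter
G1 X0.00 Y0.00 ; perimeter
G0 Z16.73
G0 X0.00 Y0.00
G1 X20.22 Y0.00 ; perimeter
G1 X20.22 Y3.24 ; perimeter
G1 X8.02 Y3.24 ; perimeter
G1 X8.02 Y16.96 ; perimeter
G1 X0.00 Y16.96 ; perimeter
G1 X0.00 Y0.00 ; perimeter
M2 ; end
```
solid part
  facet normal 0.0000 0.0000 -1.0000
    outer loop
      vertex 20.22 3.24 0.00
      vertex 20.22 0.00 0.00
      vertex 0.00 0.00 0.00
    endloop
  endfacet
  facet normal 0.0000 0.0000 -1.0000
    outer loop
      vertex 8.02 3.24 0.00
      vertex 20.22 3.24 0.00
      vertex 0.00 0.00 0.00
    endloop
  endfacet
  facet normal 0.0000 0.0000 -1.0000
    outer loop
      vertex 8.02 16.96 0.00
      vertex 8.02 3.24 0.00
      vertex 0.00 0.00 0.00
    endloop
  endfacet
  facet normal 0.0000 0.0000 -1.0000
    outer loop
      vertex 0.00 16.96 0.00
      vertex 8.02 16.96 0.00
      vertex 0.00 0.00 0.00
    endloop
  endfacet
  facet normal 0.0000 0.0000 1.0000
    outer loop
      vertex 0.00 0.00 16.73
      vertex 20.22 0.00 16.73
      vertex 20.22 3.24 16.73
    endloop
  endfacet
  facet normal 0.0000 0.0000 1.0000
    outer loop
      vertex 0.00 0.00 16.73
      vertex 20.22 3.24 16.73
      vertex 8.02 3.24 16.73
    endloop
  endfacet
  facet normal 0.0000 0.0000 1.0000
    outer loop
      vertex 0.00 0.00 16.73
      vertex 8.02 3.24 16.73
      vertex 8.02 16.96 16.73
    endloop
  endfacet
  facet normal 0.0000 0.0000 1.0000
    outer loop
      vertex 0.00 0.00 16.73
      vertex 8.02 16.96 16.73
      vertex 0.00 16.96 16.73
    endloop
  endfacet
  facet normal 0.0000 -1.0000 0.0000
    outer loop
      vertex 0.00 0.00 0.00
      vertex 20.22 0.00 0.00
      vertex 20.22 0.00 16.73
    endloop
  endfacet
  facet normal 0.0000 -1.0000 0.0000
    outer loop
      vertex 0.00 0.00 0.00
      vertex 20.22 0.00 16.73
      vertex 0.00 0.00 16.73
    endloop
  endfacet
  facet normal 1.0000 0.0000 0.0000
    outer loop
      vertex 20.22 0.00 0.00
      vertex 20.22 3.24 0.00
      vertex 20.22 3.24 16.73
    endloop
  endfacet
  facet normal 1.0000 0.0000 0.0000
    outer loop
      vertex 20.22 0.00 0.00
      vertex 20.22 3.24 16.73
      vertex 20.22 0.00 16.73
    endloop
  endfacet
  facet normal 0.0000 1.0000 0.0000
    outer loop
      vertex 20.22 3.24 0.00
      vertex 8.02 3.24 0.00
      vertex 8.02 3.24 16.73
    endloop
  endfacet
  facet normal 0.0000 1.0000 0.0000
    outer loop
      vertex 20.22 3.24 0.00
      vertex 8.02 3.24 16.73
      vertex 20.22 3.24 16.73
    endloop
  endfacet
  facet normal 1.0000 0.0000 0.0000
    outer loop
      vertex 8.02 3.24 0.00
      vertex 8.02 16.96 0.00
      vertex 8.02 16.96 16.73
    endloop
  endfacet
  facet normal 1.0000 0.0000 0.0000
    outer loop
      vertex 8.02 3.24 0.00
      vertex 8.02 16.96 16.73
      vertex 8.02 3.24 16.73
    endloop
  endfacet
  facet normal 0.0000 1.0000 0.0000
    outer loop
      vertex 8.02 16.96 0.00
      vertex 0.00 16.96 0.00
      vertex 0.00 16.96 16.73
    endloop
  endfacet
  facet normal 0.0000 1.0000 0.0000
    outer loop
      vertex 8.02 16.96 0.00
      vertex 0.00 16.96 16.73
      vertex 8.02 16.96 16.73
    endloop
  endfacet
  facet normal -1.0000 0.0000 0.0000
    outer loop
      vertex 0.00 16.96 0.00
      vertex 0.00 0.00 0.00
      vertex 0.00 0.00 16.73
    endloop
  endfacet
  facet normal -1.0000 0.0000 0.0000
    outer loop
      vertex 0.00 16.96 0.00
      vertex 0.00 0.00 16.73
      vertex 0.00 16.96 16.73
    endloop
  endfacet
endsolid part

The G0 Z moves step by Δz≈2.39 mm. Every layer's G1 loop is the same polygon, so the solid is a straight extrusion of it from z=0 to z≈16.7. Closing with flat bottom and top caps and triangulating gives 20 facets — an L-shaped prism: outer 20.2 × 17 mm, arm thicknesses ≈ 3.24 mm (horizontal) and 8.02 mm (vertical), extruded 16.7 mm in z.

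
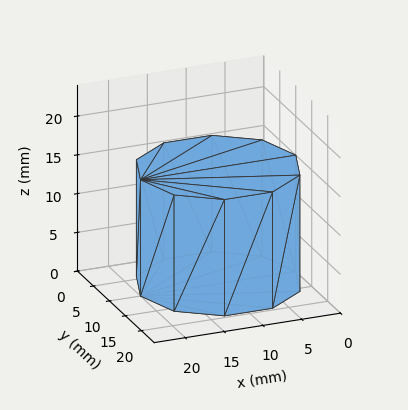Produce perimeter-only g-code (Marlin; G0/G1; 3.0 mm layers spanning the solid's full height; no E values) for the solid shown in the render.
Reading the render: the shape is a regular 10-sided prism (a cylinder approximated with 10 flat sides), circumscribed radius ≈ 10 mm, height ≈ 15 mm (dimensions read to the nearest mm from the axis ticks). For the g-code, the solid's height is divided into equal slices at the stated Δz and each level perimeter traced with G1 moves after a G0 lift.

; perimeter-only toolpath
G21 ; units = mm
G90 ; absolute positioning
G28 ; home
; layer 1
G0 Z3.0
G0 X20.0 Y10.0
G1 X18.1 Y15.9
G1 X13.1 Y19.5
G1 X6.9 Y19.5
G1 X1.9 Y15.9
G1 X0.0 Y10.0
G1 X1.9 Y4.1
G1 X6.9 Y0.5
G1 X13.1 Y0.5
G1 X18.1 Y4.1
G1 X20.0 Y10.0
; layer 2
G0 Z6.0
G0 X20.0 Y10.0
G1 X18.1 Y15.9
G1 X13.1 Y19.5
G1 X6.9 Y19.5
G1 X1.9 Y15.9
G1 X0.0 Y10.0
G1 X1.9 Y4.1
G1 X6.9 Y0.5
G1 X13.1 Y0.5
G1 X18.1 Y4.1
G1 X20.0 Y10.0
; layer 3
G0 Z9.0
G0 X20.0 Y10.0
G1 X18.1 Y15.9
G1 X13.1 Y19.5
G1 X6.9 Y19.5
G1 X1.9 Y15.9
G1 X0.0 Y10.0
G1 X1.9 Y4.1
G1 X6.9 Y0.5
G1 X13.1 Y0.5
G1 X18.1 Y4.1
G1 X20.0 Y10.0
; layer 4
G0 Z12.0
G0 X20.0 Y10.0
G1 X18.1 Y15.9
G1 X13.1 Y19.5
G1 X6.9 Y19.5
G1 X1.9 Y15.9
G1 X0.0 Y10.0
G1 X1.9 Y4.1
G1 X6.9 Y0.5
G1 X13.1 Y0.5
G1 X18.1 Y4.1
G1 X20.0 Y10.0
; layer 5
G0 Z15.0
G0 X20.0 Y10.0
G1 X18.1 Y15.9
G1 X13.1 Y19.5
G1 X6.9 Y19.5
G1 X1.9 Y15.9
G1 X0.0 Y10.0
G1 X1.9 Y4.1
G1 X6.9 Y0.5
G1 X13.1 Y0.5
G1 X18.1 Y4.1
G1 X20.0 Y10.0
M2 ; end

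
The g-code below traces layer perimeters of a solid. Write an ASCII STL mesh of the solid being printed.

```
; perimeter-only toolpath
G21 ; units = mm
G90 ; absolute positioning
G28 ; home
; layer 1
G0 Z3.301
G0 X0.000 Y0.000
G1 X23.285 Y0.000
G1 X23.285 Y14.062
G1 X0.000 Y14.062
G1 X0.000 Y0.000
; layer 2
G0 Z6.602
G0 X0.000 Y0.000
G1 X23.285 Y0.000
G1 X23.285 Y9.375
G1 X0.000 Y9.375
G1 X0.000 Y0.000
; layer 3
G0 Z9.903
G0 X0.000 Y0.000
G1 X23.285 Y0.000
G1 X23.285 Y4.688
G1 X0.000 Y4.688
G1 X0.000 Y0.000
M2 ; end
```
solid part
  facet normal 0.0000 0.0000 -1.0000
    outer loop
      vertex 23.285 18.750 0.000
      vertex 23.285 0.000 0.000
      vertex 0.000 0.000 0.000
    endloop
  endfacet
  facet normal 0.0000 0.0000 -1.0000
    outer loop
      vertex 0.000 18.750 0.000
      vertex 23.285 18.750 0.000
      vertex 0.000 0.000 0.000
    endloop
  endfacet
  facet normal 0.0000 -1.0000 0.0000
    outer loop
      vertex 0.000 0.000 0.000
      vertex 23.285 0.000 0.000
      vertex 23.285 0.000 13.204
    endloop
  endfacet
  facet normal 0.0000 -1.0000 0.0000
    outer loop
      vertex 0.000 0.000 0.000
      vertex 23.285 0.000 13.204
      vertex 0.000 0.000 13.204
    endloop
  endfacet
  facet normal 0.0000 0.5758 0.8176
    outer loop
      vertex 0.000 0.000 13.204
      vertex 23.285 0.000 13.204
      vertex 23.285 18.750 0.000
    endloop
  endfacet
  facet normal 0.0000 0.5758 0.8176
    outer loop
      vertex 0.000 0.000 13.204
      vertex 23.285 18.750 0.000
      vertex 0.000 18.750 0.000
    endloop
  endfacet
  facet normal -1.0000 0.0000 0.0000
    outer loop
      vertex 0.000 0.000 13.204
      vertex 0.000 18.750 0.000
      vertex 0.000 0.000 0.000
    endloop
  endfacet
  facet normal 1.0000 0.0000 0.0000
    outer loop
      vertex 23.285 0.000 0.000
      vertex 23.285 18.750 0.000
      vertex 23.285 0.000 13.204
    endloop
  endfacet
endsolid part

The G0 Z moves step by Δz≈3.301 mm. The G1 loops shrink linearly with z, so the solid tapers from its base footprint up to z≈13.2. Closing with a flat bottom cap and the tapered top and triangulating gives 8 facets — a wedge (ramp): 23.3 × 18.8 mm base, rising to 13.2 mm along the y=0 edge and sloping linearly to z=0 at y=18.8.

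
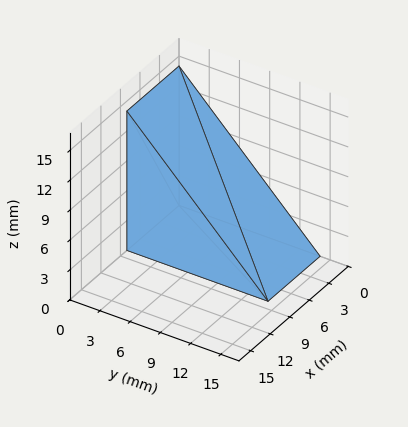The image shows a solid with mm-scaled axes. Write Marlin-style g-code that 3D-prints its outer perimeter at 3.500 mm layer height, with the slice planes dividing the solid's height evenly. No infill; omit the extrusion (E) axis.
Reading the render: the shape is a wedge (ramp): 8 × 14 mm base, rising to 14 mm along the y=0 edge and sloping linearly to z=0 at y=14 (dimensions read to the nearest mm from the axis ticks). For the g-code, the solid's height is divided into equal slices at the stated Δz and each level perimeter traced with G1 moves after a G0 lift.

; perimeter-only toolpath
G21 ; units = mm
G90 ; absolute positioning
G28 ; home
; layer 1
G0 Z3.500
G0 X0.000 Y0.000
G1 X8.000 Y0.000
G1 X8.000 Y10.500
G1 X0.000 Y10.500
G1 X0.000 Y0.000
; layer 2
G0 Z7.000
G0 X0.000 Y0.000
G1 X8.000 Y0.000
G1 X8.000 Y7.000
G1 X0.000 Y7.000
G1 X0.000 Y0.000
; layer 3
G0 Z10.500
G0 X0.000 Y0.000
G1 X8.000 Y0.000
G1 X8.000 Y3.500
G1 X0.000 Y3.500
G1 X0.000 Y0.000
M2 ; end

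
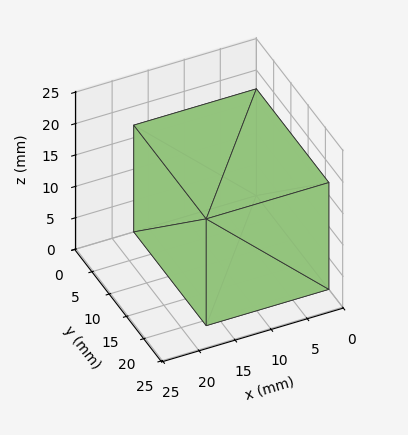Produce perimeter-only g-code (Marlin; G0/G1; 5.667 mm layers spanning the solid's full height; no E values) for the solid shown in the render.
Reading the render: the shape is a rectangular box, roughly 17 × 21 mm footprint and 17 mm tall (dimensions read to the nearest mm from the axis ticks). For the g-code, the solid's height is divided into equal slices at the stated Δz and each level perimeter traced with G1 moves after a G0 lift.

; perimeter-only toolpath
G21 ; units = mm
G90 ; absolute positioning
G28 ; home
; layer 1
G0 Z5.667
G0 X0.000 Y0.000
G1 X17.000 Y0.000
G1 X17.000 Y21.000
G1 X0.000 Y21.000
G1 X0.000 Y0.000
; layer 2
G0 Z11.333
G0 X0.000 Y0.000
G1 X17.000 Y0.000
G1 X17.000 Y21.000
G1 X0.000 Y21.000
G1 X0.000 Y0.000
; layer 3
G0 Z17.000
G0 X0.000 Y0.000
G1 X17.000 Y0.000
G1 X17.000 Y21.000
G1 X0.000 Y21.000
G1 X0.000 Y0.000
M2 ; end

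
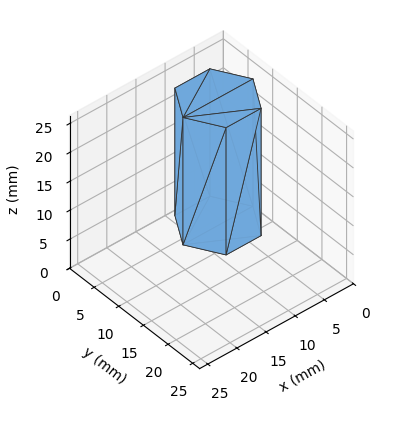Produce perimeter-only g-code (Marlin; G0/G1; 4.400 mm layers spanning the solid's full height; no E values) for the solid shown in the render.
Reading the render: the shape is a regular 6-sided prism (a cylinder approximated with 6 flat sides), circumscribed radius ≈ 6 mm, height ≈ 22 mm (dimensions read to the nearest mm from the axis ticks). For the g-code, the solid's height is divided into equal slices at the stated Δz and each level perimeter traced with G1 moves after a G0 lift.

; perimeter-only toolpath
G21 ; units = mm
G90 ; absolute positioning
G28 ; home
; layer 1
G0 Z4.400
G0 X12.000 Y6.000
G1 X9.000 Y11.196
G1 X3.000 Y11.196
G1 X0.000 Y6.000
G1 X3.000 Y0.804
G1 X9.000 Y0.804
G1 X12.000 Y6.000
; layer 2
G0 Z8.800
G0 X12.000 Y6.000
G1 X9.000 Y11.196
G1 X3.000 Y11.196
G1 X0.000 Y6.000
G1 X3.000 Y0.804
G1 X9.000 Y0.804
G1 X12.000 Y6.000
; layer 3
G0 Z13.200
G0 X12.000 Y6.000
G1 X9.000 Y11.196
G1 X3.000 Y11.196
G1 X0.000 Y6.000
G1 X3.000 Y0.804
G1 X9.000 Y0.804
G1 X12.000 Y6.000
; layer 4
G0 Z17.600
G0 X12.000 Y6.000
G1 X9.000 Y11.196
G1 X3.000 Y11.196
G1 X0.000 Y6.000
G1 X3.000 Y0.804
G1 X9.000 Y0.804
G1 X12.000 Y6.000
; layer 5
G0 Z22.000
G0 X12.000 Y6.000
G1 X9.000 Y11.196
G1 X3.000 Y11.196
G1 X0.000 Y6.000
G1 X3.000 Y0.804
G1 X9.000 Y0.804
G1 X12.000 Y6.000
M2 ; end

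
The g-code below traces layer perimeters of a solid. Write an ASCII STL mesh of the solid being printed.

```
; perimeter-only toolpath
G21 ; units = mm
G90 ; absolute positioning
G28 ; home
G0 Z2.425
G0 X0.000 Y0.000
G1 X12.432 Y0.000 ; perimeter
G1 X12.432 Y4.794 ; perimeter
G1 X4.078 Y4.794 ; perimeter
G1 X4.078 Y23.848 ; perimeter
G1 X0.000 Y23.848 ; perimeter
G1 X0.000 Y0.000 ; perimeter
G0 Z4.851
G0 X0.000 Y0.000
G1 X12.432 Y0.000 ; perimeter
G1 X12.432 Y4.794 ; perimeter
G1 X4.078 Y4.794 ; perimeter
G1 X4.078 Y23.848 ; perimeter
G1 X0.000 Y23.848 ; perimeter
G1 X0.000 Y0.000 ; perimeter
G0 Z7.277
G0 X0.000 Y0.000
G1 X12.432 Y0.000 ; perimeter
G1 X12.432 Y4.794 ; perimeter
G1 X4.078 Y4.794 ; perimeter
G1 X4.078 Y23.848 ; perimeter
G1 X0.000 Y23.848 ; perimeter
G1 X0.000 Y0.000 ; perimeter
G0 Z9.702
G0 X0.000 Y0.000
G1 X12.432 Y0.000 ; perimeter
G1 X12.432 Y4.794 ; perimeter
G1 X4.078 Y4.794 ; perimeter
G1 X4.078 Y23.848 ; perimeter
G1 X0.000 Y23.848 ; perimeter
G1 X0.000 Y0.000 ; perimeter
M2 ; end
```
solid part
  facet normal 0.0000 0.0000 -1.0000
    outer loop
      vertex 12.432 4.794 0.000
      vertex 12.432 0.000 0.000
      vertex 0.000 0.000 0.000
    endloop
  endfacet
  facet normal 0.0000 0.0000 -1.0000
    outer loop
      vertex 4.078 4.794 0.000
      vertex 12.432 4.794 0.000
      vertex 0.000 0.000 0.000
    endloop
  endfacet
  facet normal 0.0000 0.0000 -1.0000
    outer loop
      vertex 4.078 23.848 0.000
      vertex 4.078 4.794 0.000
      vertex 0.000 0.000 0.000
    endloop
  endfacet
  facet normal 0.0000 0.0000 -1.0000
    outer loop
      vertex 0.000 23.848 0.000
      vertex 4.078 23.848 0.000
      vertex 0.000 0.000 0.000
    endloop
  endfacet
  facet normal 0.0000 0.0000 1.0000
    outer loop
      vertex 0.000 0.000 9.702
      vertex 12.432 0.000 9.702
      vertex 12.432 4.794 9.702
    endloop
  endfacet
  facet normal 0.0000 0.0000 1.0000
    outer loop
      vertex 0.000 0.000 9.702
      vertex 12.432 4.794 9.702
      vertex 4.078 4.794 9.702
    endloop
  endfacet
  facet normal 0.0000 0.0000 1.0000
    outer loop
      vertex 0.000 0.000 9.702
      vertex 4.078 4.794 9.702
      vertex 4.078 23.848 9.702
    endloop
  endfacet
  facet normal 0.0000 0.0000 1.0000
    outer loop
      vertex 0.000 0.000 9.702
      vertex 4.078 23.848 9.702
      vertex 0.000 23.848 9.702
    endloop
  endfacet
  facet normal 0.0000 -1.0000 0.0000
    outer loop
      vertex 0.000 0.000 0.000
      vertex 12.432 0.000 0.000
      vertex 12.432 0.000 9.702
    endloop
  endfacet
  facet normal 0.0000 -1.0000 0.0000
    outer loop
      vertex 0.000 0.000 0.000
      vertex 12.432 0.000 9.702
      vertex 0.000 0.000 9.702
    endloop
  endfacet
  facet normal 1.0000 0.0000 0.0000
    outer loop
      vertex 12.432 0.000 0.000
      vertex 12.432 4.794 0.000
      vertex 12.432 4.794 9.702
    endloop
  endfacet
  facet normal 1.0000 0.0000 0.0000
    outer loop
      vertex 12.432 0.000 0.000
      vertex 12.432 4.794 9.702
      vertex 12.432 0.000 9.702
    endloop
  endfacet
  facet normal 0.0000 1.0000 0.0000
    outer loop
      vertex 12.432 4.794 0.000
      vertex 4.078 4.794 0.000
      vertex 4.078 4.794 9.702
    endloop
  endfacet
  facet normal 0.0000 1.0000 0.0000
    outer loop
      vertex 12.432 4.794 0.000
      vertex 4.078 4.794 9.702
      vertex 12.432 4.794 9.702
    endloop
  endfacet
  facet normal 1.0000 0.0000 0.0000
    outer loop
      vertex 4.078 4.794 0.000
      vertex 4.078 23.848 0.000
      vertex 4.078 23.848 9.702
    endloop
  endfacet
  facet normal 1.0000 0.0000 0.0000
    outer loop
      vertex 4.078 4.794 0.000
      vertex 4.078 23.848 9.702
      vertex 4.078 4.794 9.702
    endloop
  endfacet
  facet normal 0.0000 1.0000 0.0000
    outer loop
      vertex 4.078 23.848 0.000
      vertex 0.000 23.848 0.000
      vertex 0.000 23.848 9.702
    endloop
  endfacet
  facet normal 0.0000 1.0000 0.0000
    outer loop
      vertex 4.078 23.848 0.000
      vertex 0.000 23.848 9.702
      vertex 4.078 23.848 9.702
    endloop
  endfacet
  facet normal -1.0000 0.0000 0.0000
    outer loop
      vertex 0.000 23.848 0.000
      vertex 0.000 0.000 0.000
      vertex 0.000 0.000 9.702
    endloop
  endfacet
  facet normal -1.0000 0.0000 0.0000
    outer loop
      vertex 0.000 23.848 0.000
      vertex 0.000 0.000 9.702
      vertex 0.000 23.848 9.702
    endloop
  endfacet
endsolid part

The G0 Z moves step by Δz≈2.425 mm. Every layer's G1 loop is the same polygon, so the solid is a straight extrusion of it from z=0 to z≈9.7. Closing with flat bottom and top caps and triangulating gives 20 facets — an L-shaped prism: outer 12.4 × 23.8 mm, arm thicknesses ≈ 4.79 mm (horizontal) and 4.08 mm (vertical), extruded 9.7 mm in z.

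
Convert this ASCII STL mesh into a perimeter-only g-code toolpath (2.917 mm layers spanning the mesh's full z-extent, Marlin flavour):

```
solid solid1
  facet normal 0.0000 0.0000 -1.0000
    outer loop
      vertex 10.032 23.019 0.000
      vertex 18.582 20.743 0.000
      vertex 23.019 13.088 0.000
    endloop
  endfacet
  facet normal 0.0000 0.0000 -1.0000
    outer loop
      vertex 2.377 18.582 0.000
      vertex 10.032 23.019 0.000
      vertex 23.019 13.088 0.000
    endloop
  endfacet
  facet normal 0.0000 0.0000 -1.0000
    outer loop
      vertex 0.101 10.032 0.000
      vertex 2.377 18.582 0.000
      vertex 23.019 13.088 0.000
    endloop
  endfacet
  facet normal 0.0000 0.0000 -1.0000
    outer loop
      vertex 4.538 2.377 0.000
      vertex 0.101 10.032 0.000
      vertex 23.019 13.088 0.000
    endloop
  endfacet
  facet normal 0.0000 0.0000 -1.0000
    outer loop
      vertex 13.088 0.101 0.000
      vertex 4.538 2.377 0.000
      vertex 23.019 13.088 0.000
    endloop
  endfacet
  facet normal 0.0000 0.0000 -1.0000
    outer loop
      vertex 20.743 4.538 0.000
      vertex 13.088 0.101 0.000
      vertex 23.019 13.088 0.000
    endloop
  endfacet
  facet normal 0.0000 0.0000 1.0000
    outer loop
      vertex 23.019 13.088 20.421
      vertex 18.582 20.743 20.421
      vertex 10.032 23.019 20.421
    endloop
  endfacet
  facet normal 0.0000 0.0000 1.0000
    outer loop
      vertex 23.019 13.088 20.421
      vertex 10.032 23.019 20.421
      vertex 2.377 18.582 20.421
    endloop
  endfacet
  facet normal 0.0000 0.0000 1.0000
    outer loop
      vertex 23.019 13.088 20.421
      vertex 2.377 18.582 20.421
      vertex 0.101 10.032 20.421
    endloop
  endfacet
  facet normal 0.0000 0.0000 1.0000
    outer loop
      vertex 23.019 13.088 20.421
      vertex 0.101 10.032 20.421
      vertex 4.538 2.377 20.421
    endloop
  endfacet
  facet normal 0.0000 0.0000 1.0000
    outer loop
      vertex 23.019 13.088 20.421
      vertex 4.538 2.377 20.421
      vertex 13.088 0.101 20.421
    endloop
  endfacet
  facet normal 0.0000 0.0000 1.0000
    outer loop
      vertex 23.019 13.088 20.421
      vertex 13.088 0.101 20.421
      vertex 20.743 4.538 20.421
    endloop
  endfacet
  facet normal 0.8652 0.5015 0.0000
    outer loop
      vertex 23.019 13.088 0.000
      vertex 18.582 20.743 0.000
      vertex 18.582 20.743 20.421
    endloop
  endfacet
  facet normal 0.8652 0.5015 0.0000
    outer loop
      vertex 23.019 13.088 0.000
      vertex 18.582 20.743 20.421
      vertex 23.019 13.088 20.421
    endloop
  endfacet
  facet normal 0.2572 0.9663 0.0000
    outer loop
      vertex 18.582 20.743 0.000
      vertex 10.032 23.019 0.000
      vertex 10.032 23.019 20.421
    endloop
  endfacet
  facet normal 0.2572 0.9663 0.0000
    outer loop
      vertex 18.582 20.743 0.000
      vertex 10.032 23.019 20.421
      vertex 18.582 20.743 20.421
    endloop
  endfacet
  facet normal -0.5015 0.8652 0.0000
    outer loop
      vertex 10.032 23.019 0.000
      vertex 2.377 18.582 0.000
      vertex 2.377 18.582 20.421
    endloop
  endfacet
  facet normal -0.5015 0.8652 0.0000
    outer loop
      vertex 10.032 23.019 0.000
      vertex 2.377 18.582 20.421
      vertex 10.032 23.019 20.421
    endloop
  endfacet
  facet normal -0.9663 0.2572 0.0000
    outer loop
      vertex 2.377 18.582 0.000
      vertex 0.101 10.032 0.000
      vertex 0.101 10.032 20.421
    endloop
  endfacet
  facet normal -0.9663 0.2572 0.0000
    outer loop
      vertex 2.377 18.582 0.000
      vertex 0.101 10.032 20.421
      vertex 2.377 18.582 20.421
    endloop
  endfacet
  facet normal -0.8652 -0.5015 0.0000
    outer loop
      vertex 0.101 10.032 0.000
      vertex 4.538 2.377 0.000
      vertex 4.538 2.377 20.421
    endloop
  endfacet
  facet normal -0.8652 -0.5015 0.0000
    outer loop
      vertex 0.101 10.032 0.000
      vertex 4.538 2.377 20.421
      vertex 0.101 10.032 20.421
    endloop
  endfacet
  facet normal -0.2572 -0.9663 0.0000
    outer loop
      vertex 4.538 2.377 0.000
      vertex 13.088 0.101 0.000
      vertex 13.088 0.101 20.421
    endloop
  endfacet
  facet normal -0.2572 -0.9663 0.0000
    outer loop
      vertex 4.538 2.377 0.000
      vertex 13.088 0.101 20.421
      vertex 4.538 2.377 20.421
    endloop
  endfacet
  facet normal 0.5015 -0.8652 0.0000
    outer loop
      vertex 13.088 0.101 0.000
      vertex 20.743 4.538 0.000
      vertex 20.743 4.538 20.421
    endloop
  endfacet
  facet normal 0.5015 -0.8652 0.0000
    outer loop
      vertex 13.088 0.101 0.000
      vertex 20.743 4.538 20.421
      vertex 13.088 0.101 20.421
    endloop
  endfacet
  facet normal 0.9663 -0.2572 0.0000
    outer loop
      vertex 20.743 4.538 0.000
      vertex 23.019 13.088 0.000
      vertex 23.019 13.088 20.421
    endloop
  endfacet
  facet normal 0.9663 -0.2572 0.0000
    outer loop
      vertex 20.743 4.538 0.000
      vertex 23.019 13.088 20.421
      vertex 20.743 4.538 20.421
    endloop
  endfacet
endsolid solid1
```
; perimeter-only toolpath
G21 ; units = mm
G90 ; absolute positioning
G28 ; home
; layer 1
G0 Z2.917
G0 X23.019 Y13.088
G1 X18.582 Y20.743
G1 X10.032 Y23.019
G1 X2.377 Y18.582
G1 X0.101 Y10.032
G1 X4.538 Y2.377
G1 X13.088 Y0.101
G1 X20.743 Y4.538
G1 X23.019 Y13.088
; layer 2
G0 Z5.835
G0 X23.019 Y13.088
G1 X18.582 Y20.743
G1 X10.032 Y23.019
G1 X2.377 Y18.582
G1 X0.101 Y10.032
G1 X4.538 Y2.377
G1 X13.088 Y0.101
G1 X20.743 Y4.538
G1 X23.019 Y13.088
; layer 3
G0 Z8.752
G0 X23.019 Y13.088
G1 X18.582 Y20.743
G1 X10.032 Y23.019
G1 X2.377 Y18.582
G1 X0.101 Y10.032
G1 X4.538 Y2.377
G1 X13.088 Y0.101
G1 X20.743 Y4.538
G1 X23.019 Y13.088
; layer 4
G0 Z11.669
G0 X23.019 Y13.088
G1 X18.582 Y20.743
G1 X10.032 Y23.019
G1 X2.377 Y18.582
G1 X0.101 Y10.032
G1 X4.538 Y2.377
G1 X13.088 Y0.101
G1 X20.743 Y4.538
G1 X23.019 Y13.088
; layer 5
G0 Z14.586
G0 X23.019 Y13.088
G1 X18.582 Y20.743
G1 X10.032 Y23.019
G1 X2.377 Y18.582
G1 X0.101 Y10.032
G1 X4.538 Y2.377
G1 X13.088 Y0.101
G1 X20.743 Y4.538
G1 X23.019 Y13.088
; layer 6
G0 Z17.504
G0 X23.019 Y13.088
G1 X18.582 Y20.743
G1 X10.032 Y23.019
G1 X2.377 Y18.582
G1 X0.101 Y10.032
G1 X4.538 Y2.377
G1 X13.088 Y0.101
G1 X20.743 Y4.538
G1 X23.019 Y13.088
; layer 7
G0 Z20.421
G0 X23.019 Y13.088
G1 X18.582 Y20.743
G1 X10.032 Y23.019
G1 X2.377 Y18.582
G1 X0.101 Y10.032
G1 X4.538 Y2.377
G1 X13.088 Y0.101
G1 X20.743 Y4.538
G1 X23.019 Y13.088
M2 ; end

The solid is a regular 8-sided prism (a cylinder approximated with 8 flat sides), circumscribed radius ≈ 11.6 mm, height ≈ 20.4 mm. Slicing at Δz = 2.917 mm — 7 equal slices spanning the solid's height, so layer i sits at z = i·h/7 — gives 7 non-empty perimeters. Each is a 8-segment closed polygon; G0 lifts to the layer z and rapids to the start vertex, then G1 traces the edges.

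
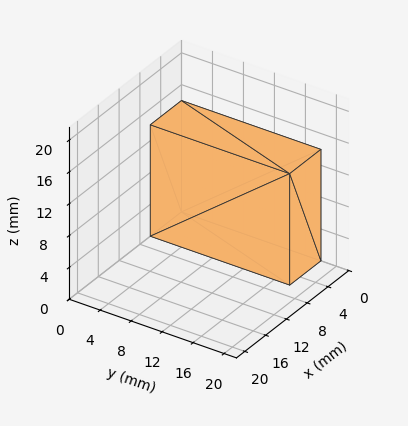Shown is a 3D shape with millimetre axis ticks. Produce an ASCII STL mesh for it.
Reading the render: the shape is a rectangular box, roughly 6 × 18 mm footprint and 14 mm tall (dimensions read to the nearest mm from the axis ticks). For the STL, each face is triangulated and given an outward normal.

solid part
  facet normal 0.0000 0.0000 -1.0000
    outer loop
      vertex 6.000 18.000 0.000
      vertex 6.000 0.000 0.000
      vertex 0.000 0.000 0.000
    endloop
  endfacet
  facet normal 0.0000 0.0000 -1.0000
    outer loop
      vertex 0.000 18.000 0.000
      vertex 6.000 18.000 0.000
      vertex 0.000 0.000 0.000
    endloop
  endfacet
  facet normal 0.0000 0.0000 1.0000
    outer loop
      vertex 0.000 0.000 14.000
      vertex 6.000 0.000 14.000
      vertex 6.000 18.000 14.000
    endloop
  endfacet
  facet normal 0.0000 0.0000 1.0000
    outer loop
      vertex 0.000 0.000 14.000
      vertex 6.000 18.000 14.000
      vertex 0.000 18.000 14.000
    endloop
  endfacet
  facet normal 0.0000 -1.0000 0.0000
    outer loop
      vertex 0.000 0.000 0.000
      vertex 6.000 0.000 0.000
      vertex 6.000 0.000 14.000
    endloop
  endfacet
  facet normal 0.0000 -1.0000 0.0000
    outer loop
      vertex 0.000 0.000 0.000
      vertex 6.000 0.000 14.000
      vertex 0.000 0.000 14.000
    endloop
  endfacet
  facet normal 0.0000 1.0000 0.0000
    outer loop
      vertex 6.000 18.000 14.000
      vertex 6.000 18.000 0.000
      vertex 0.000 18.000 0.000
    endloop
  endfacet
  facet normal 0.0000 1.0000 0.0000
    outer loop
      vertex 0.000 18.000 14.000
      vertex 6.000 18.000 14.000
      vertex 0.000 18.000 0.000
    endloop
  endfacet
  facet normal -1.0000 0.0000 0.0000
    outer loop
      vertex 0.000 18.000 14.000
      vertex 0.000 18.000 0.000
      vertex 0.000 0.000 0.000
    endloop
  endfacet
  facet normal -1.0000 0.0000 0.0000
    outer loop
      vertex 0.000 0.000 14.000
      vertex 0.000 18.000 14.000
      vertex 0.000 0.000 0.000
    endloop
  endfacet
  facet normal 1.0000 0.0000 0.0000
    outer loop
      vertex 6.000 0.000 0.000
      vertex 6.000 18.000 0.000
      vertex 6.000 18.000 14.000
    endloop
  endfacet
  facet normal 1.0000 0.0000 0.0000
    outer loop
      vertex 6.000 0.000 0.000
      vertex 6.000 18.000 14.000
      vertex 6.000 0.000 14.000
    endloop
  endfacet
endsolid part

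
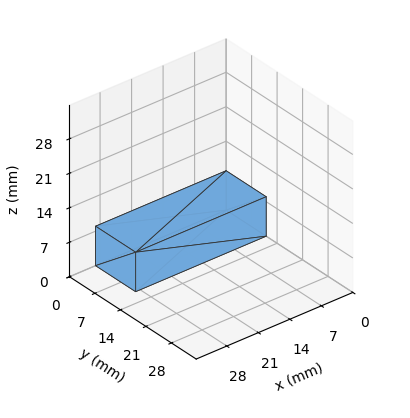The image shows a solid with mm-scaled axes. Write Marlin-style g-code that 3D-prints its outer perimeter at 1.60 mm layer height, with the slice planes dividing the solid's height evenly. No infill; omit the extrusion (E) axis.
Reading the render: the shape is a rectangular box, roughly 29 × 11 mm footprint and 8 mm tall (dimensions read to the nearest mm from the axis ticks). For the g-code, the solid's height is divided into equal slices at the stated Δz and each level perimeter traced with G1 moves after a G0 lift.

; perimeter-only toolpath
G21 ; units = mm
G90 ; absolute positioning
G28 ; home
; layer 1
G0 Z1.60
G0 X0.00 Y0.00
G1 X29.00 Y0.00
G1 X29.00 Y11.00
G1 X0.00 Y11.00
G1 X0.00 Y0.00
; layer 2
G0 Z3.20
G0 X0.00 Y0.00
G1 X29.00 Y0.00
G1 X29.00 Y11.00
G1 X0.00 Y11.00
G1 X0.00 Y0.00
; layer 3
G0 Z4.80
G0 X0.00 Y0.00
G1 X29.00 Y0.00
G1 X29.00 Y11.00
G1 X0.00 Y11.00
G1 X0.00 Y0.00
; layer 4
G0 Z6.40
G0 X0.00 Y0.00
G1 X29.00 Y0.00
G1 X29.00 Y11.00
G1 X0.00 Y11.00
G1 X0.00 Y0.00
; layer 5
G0 Z8.00
G0 X0.00 Y0.00
G1 X29.00 Y0.00
G1 X29.00 Y11.00
G1 X0.00 Y11.00
G1 X0.00 Y0.00
M2 ; end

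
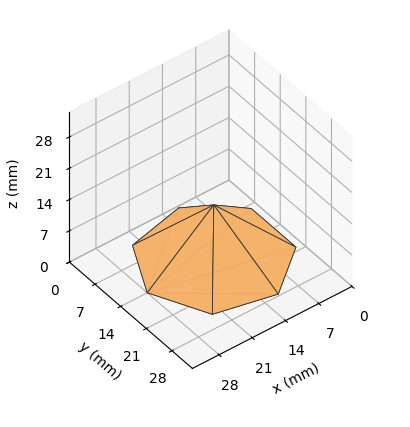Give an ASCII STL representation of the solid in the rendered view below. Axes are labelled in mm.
Reading the render: the shape is a regular 7-sided pyramid, base circumscribed radius ≈ 14 mm, apex at z ≈ 12 mm (dimensions read to the nearest mm from the axis ticks). For the STL, each face is triangulated and given an outward normal.

solid part
  facet normal 0.0000 0.0000 -1.0000
    outer loop
      vertex 10.9 27.6 0.0
      vertex 22.7 24.9 0.0
      vertex 28.0 14.0 0.0
    endloop
  endfacet
  facet normal 0.0000 0.0000 -1.0000
    outer loop
      vertex 1.4 20.1 0.0
      vertex 10.9 27.6 0.0
      vertex 28.0 14.0 0.0
    endloop
  endfacet
  facet normal 0.0000 0.0000 -1.0000
    outer loop
      vertex 1.4 7.9 0.0
      vertex 1.4 20.1 0.0
      vertex 28.0 14.0 0.0
    endloop
  endfacet
  facet normal 0.0000 0.0000 -1.0000
    outer loop
      vertex 10.9 0.4 0.0
      vertex 1.4 7.9 0.0
      vertex 28.0 14.0 0.0
    endloop
  endfacet
  facet normal 0.0000 0.0000 -1.0000
    outer loop
      vertex 22.7 3.1 0.0
      vertex 10.9 0.4 0.0
      vertex 28.0 14.0 0.0
    endloop
  endfacet
  facet normal 0.6205 0.3017 0.7239
    outer loop
      vertex 28.0 14.0 0.0
      vertex 22.7 24.9 0.0
      vertex 14.0 14.0 12.0
    endloop
  endfacet
  facet normal 0.1540 0.6732 0.7232
    outer loop
      vertex 22.7 24.9 0.0
      vertex 10.9 27.6 0.0
      vertex 14.0 14.0 12.0
    endloop
  endfacet
  facet normal -0.4274 0.5414 0.7240
    outer loop
      vertex 10.9 27.6 0.0
      vertex 1.4 20.1 0.0
      vertex 14.0 14.0 12.0
    endloop
  endfacet
  facet normal -0.6897 0.0000 0.7241
    outer loop
      vertex 1.4 20.1 0.0
      vertex 1.4 7.9 0.0
      vertex 14.0 14.0 12.0
    endloop
  endfacet
  facet normal -0.4274 -0.5414 0.7240
    outer loop
      vertex 1.4 7.9 0.0
      vertex 10.9 0.4 0.0
      vertex 14.0 14.0 12.0
    endloop
  endfacet
  facet normal 0.1540 -0.6732 0.7232
    outer loop
      vertex 10.9 0.4 0.0
      vertex 22.7 3.1 0.0
      vertex 14.0 14.0 12.0
    endloop
  endfacet
  facet normal 0.6205 -0.3017 0.7239
    outer loop
      vertex 22.7 3.1 0.0
      vertex 28.0 14.0 0.0
      vertex 14.0 14.0 12.0
    endloop
  endfacet
endsolid part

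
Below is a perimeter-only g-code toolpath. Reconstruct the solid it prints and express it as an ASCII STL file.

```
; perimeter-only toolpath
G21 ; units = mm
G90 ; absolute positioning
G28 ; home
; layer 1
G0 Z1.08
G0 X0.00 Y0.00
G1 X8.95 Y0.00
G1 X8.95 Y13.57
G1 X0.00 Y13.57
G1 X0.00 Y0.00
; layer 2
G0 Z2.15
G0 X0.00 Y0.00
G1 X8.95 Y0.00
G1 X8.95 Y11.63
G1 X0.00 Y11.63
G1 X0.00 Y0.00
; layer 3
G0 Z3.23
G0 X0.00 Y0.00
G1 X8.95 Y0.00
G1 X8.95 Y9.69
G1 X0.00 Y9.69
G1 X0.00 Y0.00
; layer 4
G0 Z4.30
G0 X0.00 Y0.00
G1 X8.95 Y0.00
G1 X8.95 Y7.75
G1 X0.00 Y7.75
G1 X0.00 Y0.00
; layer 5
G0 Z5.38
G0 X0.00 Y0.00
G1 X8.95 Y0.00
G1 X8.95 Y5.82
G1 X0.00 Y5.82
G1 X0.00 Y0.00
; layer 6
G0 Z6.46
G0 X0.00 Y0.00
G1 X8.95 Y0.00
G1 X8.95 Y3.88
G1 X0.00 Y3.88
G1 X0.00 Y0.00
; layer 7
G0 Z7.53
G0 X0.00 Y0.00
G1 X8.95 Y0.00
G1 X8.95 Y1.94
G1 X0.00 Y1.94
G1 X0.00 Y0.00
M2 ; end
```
solid part
  facet normal 0.0000 0.0000 -1.0000
    outer loop
      vertex 8.95 15.51 0.00
      vertex 8.95 0.00 0.00
      vertex 0.00 0.00 0.00
    endloop
  endfacet
  facet normal 0.0000 0.0000 -1.0000
    outer loop
      vertex 0.00 15.51 0.00
      vertex 8.95 15.51 0.00
      vertex 0.00 0.00 0.00
    endloop
  endfacet
  facet normal 0.0000 -1.0000 0.0000
    outer loop
      vertex 0.00 0.00 0.00
      vertex 8.95 0.00 0.00
      vertex 8.95 0.00 8.61
    endloop
  endfacet
  facet normal 0.0000 -1.0000 0.0000
    outer loop
      vertex 0.00 0.00 0.00
      vertex 8.95 0.00 8.61
      vertex 0.00 0.00 8.61
    endloop
  endfacet
  facet normal 0.0000 0.4854 0.8743
    outer loop
      vertex 0.00 0.00 8.61
      vertex 8.95 0.00 8.61
      vertex 8.95 15.51 0.00
    endloop
  endfacet
  facet normal 0.0000 0.4854 0.8743
    outer loop
      vertex 0.00 0.00 8.61
      vertex 8.95 15.51 0.00
      vertex 0.00 15.51 0.00
    endloop
  endfacet
  facet normal -1.0000 0.0000 0.0000
    outer loop
      vertex 0.00 0.00 8.61
      vertex 0.00 15.51 0.00
      vertex 0.00 0.00 0.00
    endloop
  endfacet
  facet normal 1.0000 0.0000 0.0000
    outer loop
      vertex 8.95 0.00 0.00
      vertex 8.95 15.51 0.00
      vertex 8.95 0.00 8.61
    endloop
  endfacet
endsolid part

The G0 Z moves step by Δz≈1.08 mm. The G1 loops shrink linearly with z, so the solid tapers from its base footprint up to z≈8.61. Closing with a flat bottom cap and the tapered top and triangulating gives 8 facets — a wedge (ramp): 8.95 × 15.5 mm base, rising to 8.61 mm along the y=0 edge and sloping linearly to z=0 at y=15.5.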